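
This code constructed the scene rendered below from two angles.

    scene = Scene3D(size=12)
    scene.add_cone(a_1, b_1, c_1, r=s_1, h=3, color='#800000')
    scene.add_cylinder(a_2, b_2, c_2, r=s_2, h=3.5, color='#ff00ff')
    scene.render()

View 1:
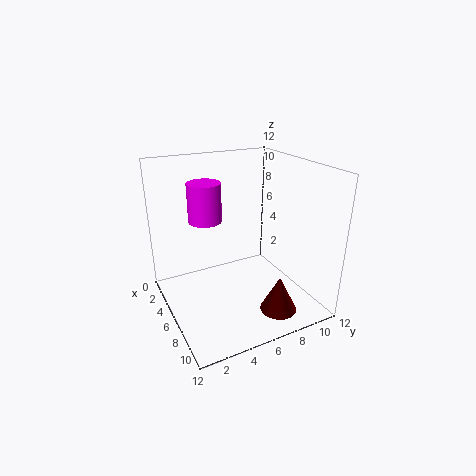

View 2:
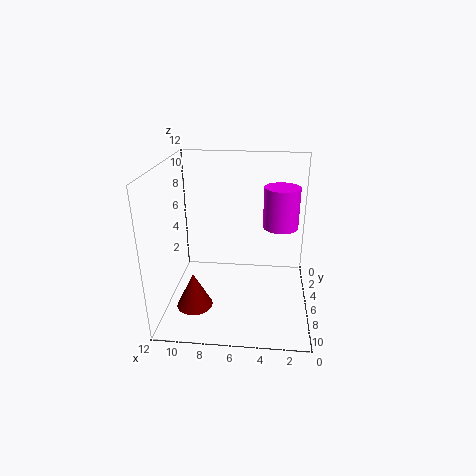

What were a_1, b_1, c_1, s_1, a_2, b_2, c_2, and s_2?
a_1 = 9.5
b_1 = 8
c_1 = 0.5
s_1 = 1.5
a_2 = 2.5
b_2 = 4.5
c_2 = 6.5
s_2 = 1.5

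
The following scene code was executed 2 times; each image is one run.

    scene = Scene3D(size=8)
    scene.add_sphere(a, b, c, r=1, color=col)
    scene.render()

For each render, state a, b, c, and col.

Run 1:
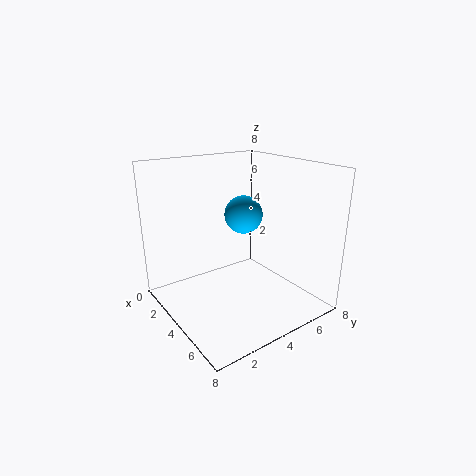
a = 4.5; b = 4; c = 5.5; col = 'deepskyblue'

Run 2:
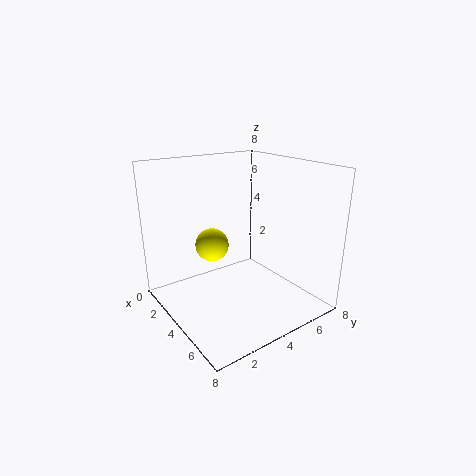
a = 2; b = 3.5; c = 3; col = 'yellow'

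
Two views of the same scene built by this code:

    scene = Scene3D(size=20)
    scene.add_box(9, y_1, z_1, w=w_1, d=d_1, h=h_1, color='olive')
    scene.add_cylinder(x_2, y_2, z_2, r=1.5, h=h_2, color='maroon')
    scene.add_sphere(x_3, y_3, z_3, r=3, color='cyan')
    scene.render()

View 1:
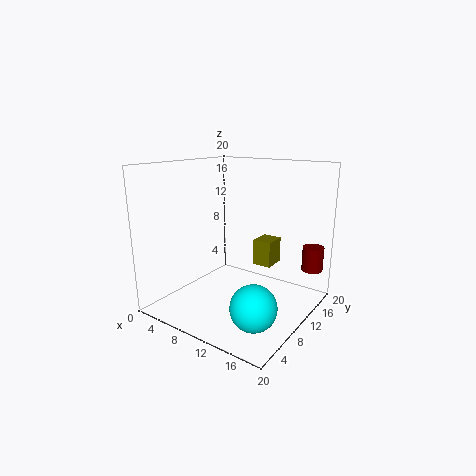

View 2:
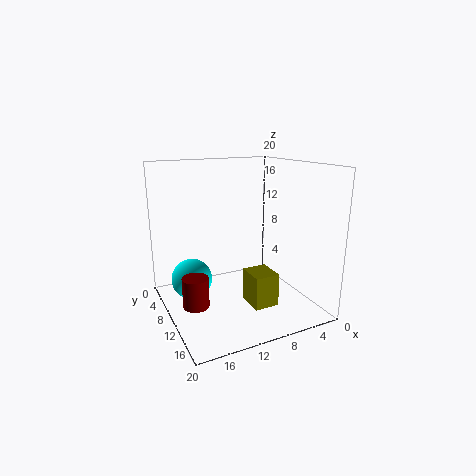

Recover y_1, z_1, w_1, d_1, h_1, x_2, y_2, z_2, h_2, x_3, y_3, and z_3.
y_1 = 15.5
z_1 = 4
w_1 = 3
d_1 = 3.5
h_1 = 4
x_2 = 18.5
y_2 = 16.5
z_2 = 5
h_2 = 3.5
x_3 = 15.5
y_3 = 5.5
z_3 = 3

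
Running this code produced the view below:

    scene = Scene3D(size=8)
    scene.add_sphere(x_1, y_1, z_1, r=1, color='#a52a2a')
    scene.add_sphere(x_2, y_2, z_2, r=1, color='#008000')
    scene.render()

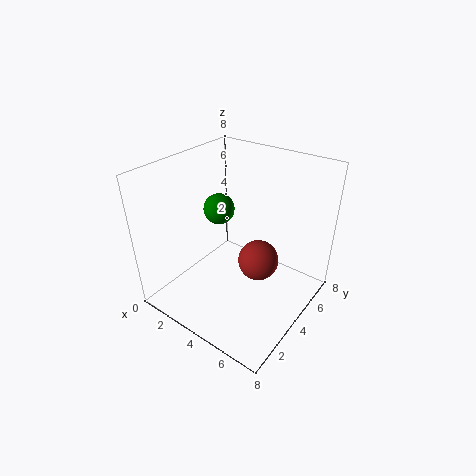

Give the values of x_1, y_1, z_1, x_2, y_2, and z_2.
x_1 = 6
y_1 = 3
z_1 = 4
x_2 = 1
y_2 = 6
z_2 = 4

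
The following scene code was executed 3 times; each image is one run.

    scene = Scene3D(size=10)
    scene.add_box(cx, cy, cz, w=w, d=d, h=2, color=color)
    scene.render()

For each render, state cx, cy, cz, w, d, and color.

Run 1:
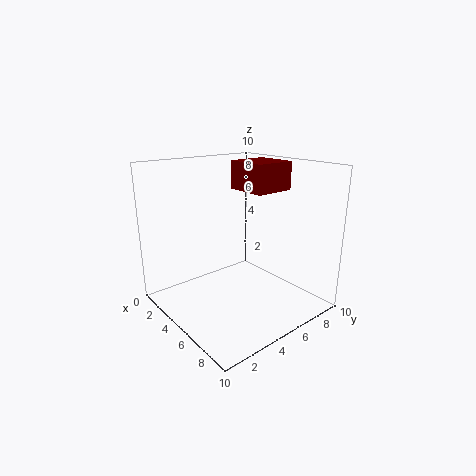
cx = 3
cy = 6
cz = 8
w = 3
d = 3
color = 'maroon'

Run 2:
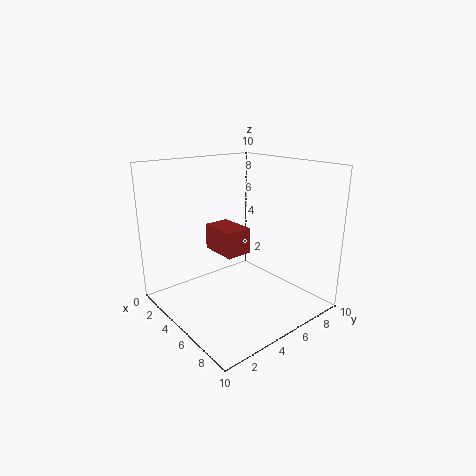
cx = 1
cy = 5
cz = 3
w = 3
d = 2
color = 'brown'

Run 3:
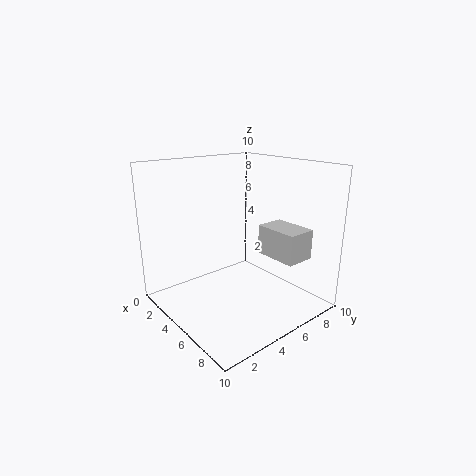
cx = 6
cy = 6
cz = 4
w = 3
d = 2
color = 'lightgray'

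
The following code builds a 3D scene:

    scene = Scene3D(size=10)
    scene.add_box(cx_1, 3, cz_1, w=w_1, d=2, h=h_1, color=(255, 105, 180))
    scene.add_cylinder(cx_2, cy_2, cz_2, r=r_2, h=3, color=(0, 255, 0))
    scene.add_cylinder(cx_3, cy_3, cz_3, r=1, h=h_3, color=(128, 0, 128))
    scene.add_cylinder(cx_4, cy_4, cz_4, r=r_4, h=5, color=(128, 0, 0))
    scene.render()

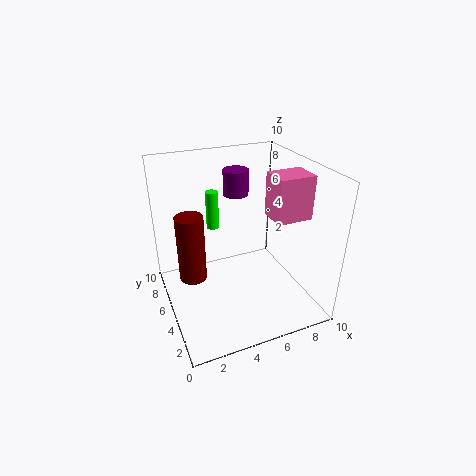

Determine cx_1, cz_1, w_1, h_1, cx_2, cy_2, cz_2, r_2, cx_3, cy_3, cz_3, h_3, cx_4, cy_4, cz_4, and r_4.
cx_1 = 7; cz_1 = 6.5; w_1 = 2.5; h_1 = 3; cx_2 = 4.5; cy_2 = 9; cz_2 = 4; r_2 = 0.5; cx_3 = 6.5; cy_3 = 9; cz_3 = 6.5; h_3 = 2; cx_4 = 2; cy_4 = 6.5; cz_4 = 1.5; r_4 = 1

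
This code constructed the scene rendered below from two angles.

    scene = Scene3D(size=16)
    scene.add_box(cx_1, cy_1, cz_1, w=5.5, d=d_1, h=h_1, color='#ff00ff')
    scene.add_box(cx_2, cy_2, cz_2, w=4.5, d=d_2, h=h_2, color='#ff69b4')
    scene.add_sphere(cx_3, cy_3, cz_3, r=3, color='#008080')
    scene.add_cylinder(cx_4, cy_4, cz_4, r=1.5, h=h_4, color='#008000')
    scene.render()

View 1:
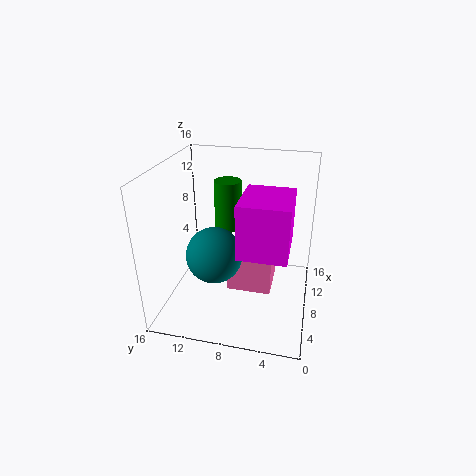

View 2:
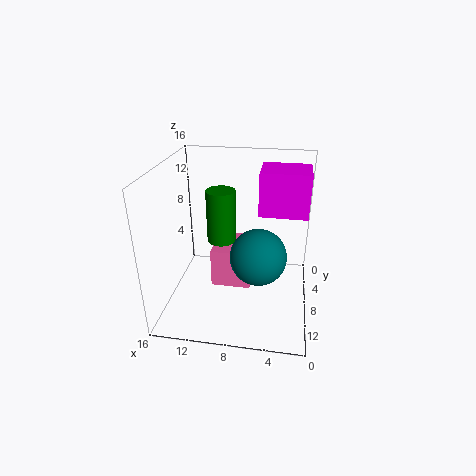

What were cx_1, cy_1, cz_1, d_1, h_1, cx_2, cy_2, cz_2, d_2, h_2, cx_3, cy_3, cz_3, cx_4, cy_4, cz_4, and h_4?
cx_1 = 0.5; cy_1 = 2; cz_1 = 10; d_1 = 4.5; h_1 = 5; cx_2 = 6.5; cy_2 = 4; cz_2 = 2; d_2 = 5; h_2 = 4.5; cx_3 = 5.5; cy_3 = 10; cz_3 = 7; cx_4 = 9.5; cy_4 = 9.5; cz_4 = 8.5; h_4 = 5.5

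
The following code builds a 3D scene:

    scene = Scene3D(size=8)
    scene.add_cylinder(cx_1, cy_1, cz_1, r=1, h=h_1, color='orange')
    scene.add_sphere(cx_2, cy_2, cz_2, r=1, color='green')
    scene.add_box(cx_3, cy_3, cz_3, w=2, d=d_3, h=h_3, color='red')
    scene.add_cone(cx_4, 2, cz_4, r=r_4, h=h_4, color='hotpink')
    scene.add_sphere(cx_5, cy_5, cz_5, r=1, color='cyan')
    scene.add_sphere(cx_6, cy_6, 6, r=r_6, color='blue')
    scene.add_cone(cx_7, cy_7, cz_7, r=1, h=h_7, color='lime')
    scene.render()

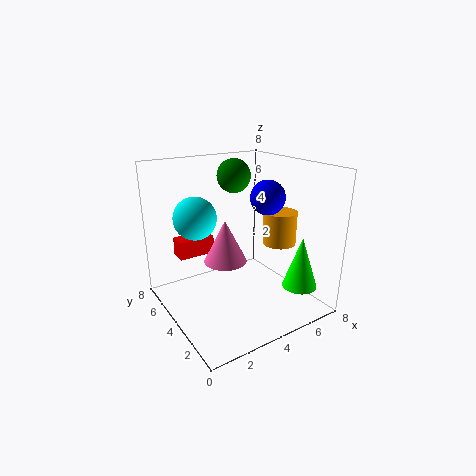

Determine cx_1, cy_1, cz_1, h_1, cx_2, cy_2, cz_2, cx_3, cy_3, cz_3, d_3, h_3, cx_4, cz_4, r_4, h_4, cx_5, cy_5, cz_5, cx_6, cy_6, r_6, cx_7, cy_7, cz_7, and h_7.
cx_1 = 7, cy_1 = 4, cz_1 = 3, h_1 = 2, cx_2 = 5, cy_2 = 6, cz_2 = 7, cx_3 = 1, cy_3 = 5, cz_3 = 3, d_3 = 1, h_3 = 1, cx_4 = 2, cz_4 = 4, r_4 = 1, h_4 = 2, cx_5 = 1, cy_5 = 3, cz_5 = 6, cx_6 = 6, cy_6 = 4, r_6 = 1, cx_7 = 7, cy_7 = 2, cz_7 = 1, h_7 = 3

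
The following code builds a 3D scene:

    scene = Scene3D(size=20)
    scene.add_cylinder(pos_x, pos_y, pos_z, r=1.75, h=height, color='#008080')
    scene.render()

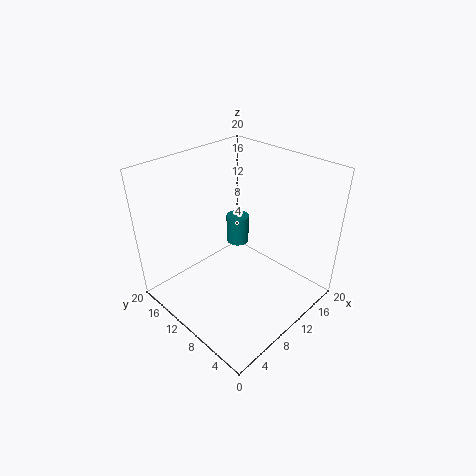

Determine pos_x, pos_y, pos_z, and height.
pos_x = 14.5; pos_y = 14.5; pos_z = 5.5; height = 4.5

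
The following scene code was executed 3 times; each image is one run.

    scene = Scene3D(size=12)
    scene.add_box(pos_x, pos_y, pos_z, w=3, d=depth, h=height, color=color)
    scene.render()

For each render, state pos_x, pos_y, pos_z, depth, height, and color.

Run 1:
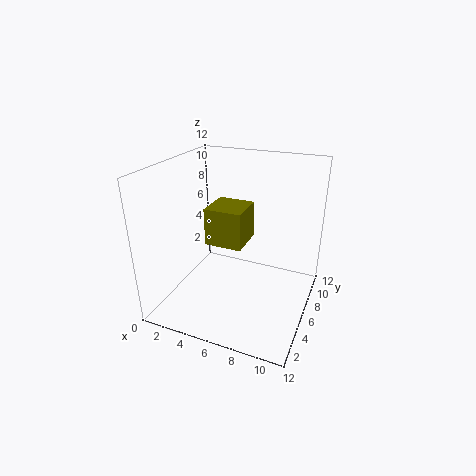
pos_x = 4
pos_y = 4
pos_z = 6
depth = 3
height = 3
color = 'olive'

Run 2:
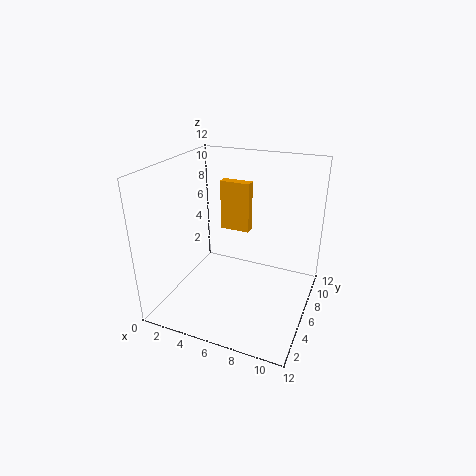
pos_x = 2
pos_y = 11
pos_z = 4
depth = 1
height = 5
color = 'orange'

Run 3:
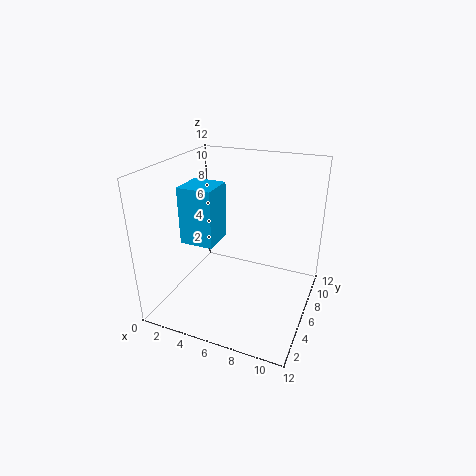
pos_x = 1
pos_y = 5
pos_z = 5
depth = 3
height = 5
color = 'deepskyblue'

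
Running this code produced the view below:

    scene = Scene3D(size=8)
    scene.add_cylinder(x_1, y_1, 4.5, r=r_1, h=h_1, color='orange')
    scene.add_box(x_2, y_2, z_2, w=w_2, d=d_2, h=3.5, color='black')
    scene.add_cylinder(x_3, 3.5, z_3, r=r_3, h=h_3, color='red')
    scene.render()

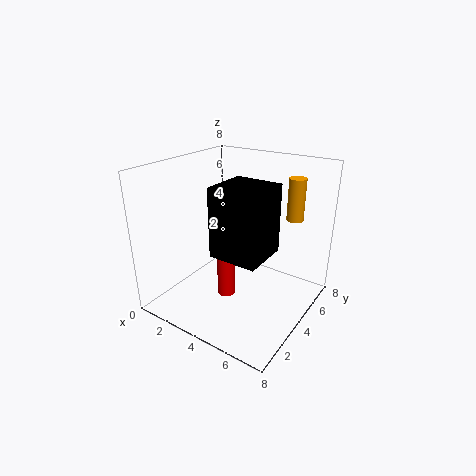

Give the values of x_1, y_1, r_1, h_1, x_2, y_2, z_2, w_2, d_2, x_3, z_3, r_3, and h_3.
x_1 = 6
y_1 = 7
r_1 = 0.5
h_1 = 2.5
x_2 = 4
y_2 = 1.5
z_2 = 4
w_2 = 2.5
d_2 = 2.5
x_3 = 3.5
z_3 = 0.5
r_3 = 0.5
h_3 = 3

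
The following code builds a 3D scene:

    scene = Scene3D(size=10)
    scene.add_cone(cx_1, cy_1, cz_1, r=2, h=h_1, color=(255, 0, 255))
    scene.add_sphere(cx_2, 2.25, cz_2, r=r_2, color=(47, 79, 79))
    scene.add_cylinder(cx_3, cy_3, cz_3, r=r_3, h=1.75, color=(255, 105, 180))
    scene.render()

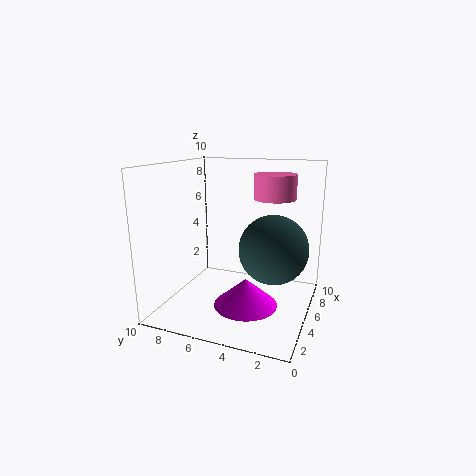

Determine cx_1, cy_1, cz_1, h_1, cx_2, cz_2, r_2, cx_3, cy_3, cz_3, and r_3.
cx_1 = 2.5
cy_1 = 3.5
cz_1 = 1.5
h_1 = 1.75
cx_2 = 4.25
cz_2 = 4.75
r_2 = 2.25
cx_3 = 7
cy_3 = 3
cz_3 = 7.5
r_3 = 1.5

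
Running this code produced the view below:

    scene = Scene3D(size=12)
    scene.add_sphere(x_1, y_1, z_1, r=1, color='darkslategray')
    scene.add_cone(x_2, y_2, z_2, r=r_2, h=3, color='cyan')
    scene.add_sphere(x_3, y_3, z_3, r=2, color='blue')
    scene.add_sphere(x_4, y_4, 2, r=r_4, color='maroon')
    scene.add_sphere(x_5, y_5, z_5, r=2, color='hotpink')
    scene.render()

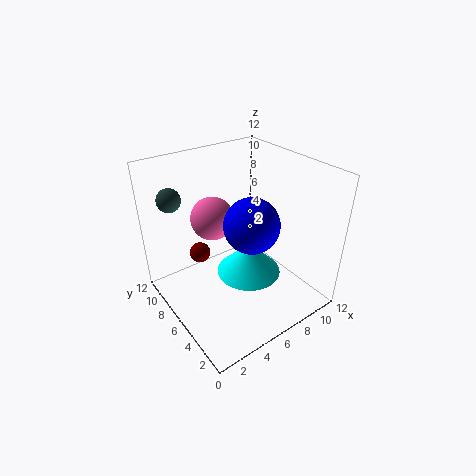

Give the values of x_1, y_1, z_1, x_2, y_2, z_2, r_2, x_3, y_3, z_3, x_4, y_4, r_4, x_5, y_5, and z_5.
x_1 = 2; y_1 = 10; z_1 = 9; x_2 = 8; y_2 = 7; z_2 = 1; r_2 = 3; x_3 = 5; y_3 = 3; z_3 = 9; x_4 = 5; y_4 = 11; r_4 = 1; x_5 = 6; y_5 = 10; z_5 = 6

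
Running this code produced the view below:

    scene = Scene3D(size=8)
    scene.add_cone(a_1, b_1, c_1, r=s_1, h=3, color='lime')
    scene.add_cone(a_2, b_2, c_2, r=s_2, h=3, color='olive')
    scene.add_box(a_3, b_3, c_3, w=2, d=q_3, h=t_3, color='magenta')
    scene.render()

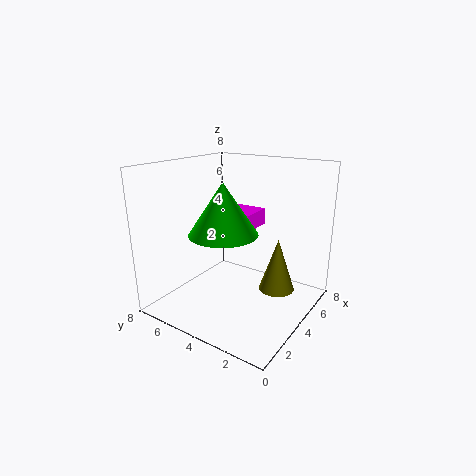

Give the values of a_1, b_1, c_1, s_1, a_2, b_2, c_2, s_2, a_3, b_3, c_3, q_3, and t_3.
a_1 = 4
b_1 = 5
c_1 = 4
s_1 = 2
a_2 = 5
b_2 = 2
c_2 = 1
s_2 = 1
a_3 = 5
b_3 = 4
c_3 = 4
q_3 = 2
t_3 = 1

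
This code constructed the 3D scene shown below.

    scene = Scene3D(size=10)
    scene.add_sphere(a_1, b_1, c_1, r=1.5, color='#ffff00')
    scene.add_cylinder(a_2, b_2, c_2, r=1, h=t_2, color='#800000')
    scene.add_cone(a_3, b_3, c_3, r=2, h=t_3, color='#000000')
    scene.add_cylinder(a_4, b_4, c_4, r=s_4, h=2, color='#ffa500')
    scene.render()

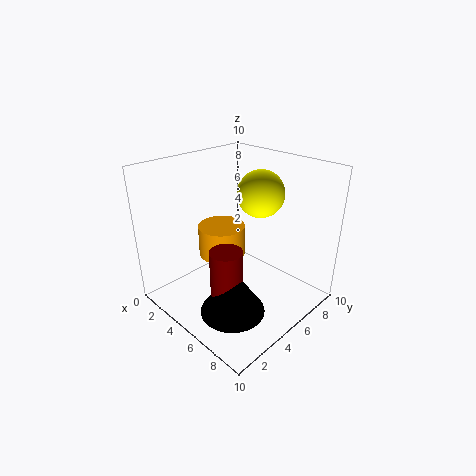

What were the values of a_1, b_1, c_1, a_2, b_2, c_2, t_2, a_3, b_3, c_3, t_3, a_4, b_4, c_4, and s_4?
a_1 = 6.5; b_1 = 5.5; c_1 = 8.5; a_2 = 7; b_2 = 2; c_2 = 2; t_2 = 4; a_3 = 7.5; b_3 = 2; c_3 = 2; t_3 = 3; a_4 = 5; b_4 = 3.5; c_4 = 4.5; s_4 = 1.5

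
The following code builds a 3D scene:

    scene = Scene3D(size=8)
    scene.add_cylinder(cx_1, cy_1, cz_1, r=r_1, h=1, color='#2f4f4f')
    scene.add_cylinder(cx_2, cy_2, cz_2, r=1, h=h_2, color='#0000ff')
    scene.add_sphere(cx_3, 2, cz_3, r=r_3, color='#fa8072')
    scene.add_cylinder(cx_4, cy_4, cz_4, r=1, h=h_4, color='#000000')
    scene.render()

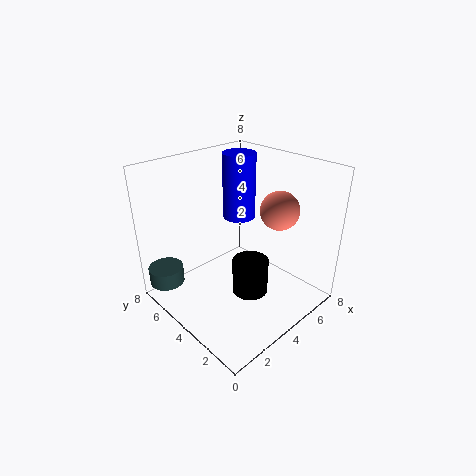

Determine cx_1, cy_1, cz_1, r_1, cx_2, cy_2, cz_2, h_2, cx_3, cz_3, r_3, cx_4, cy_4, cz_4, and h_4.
cx_1 = 1; cy_1 = 7; cz_1 = 1; r_1 = 1; cx_2 = 6; cy_2 = 6; cz_2 = 4; h_2 = 4; cx_3 = 5; cz_3 = 6; r_3 = 1; cx_4 = 4; cy_4 = 3; cz_4 = 1; h_4 = 2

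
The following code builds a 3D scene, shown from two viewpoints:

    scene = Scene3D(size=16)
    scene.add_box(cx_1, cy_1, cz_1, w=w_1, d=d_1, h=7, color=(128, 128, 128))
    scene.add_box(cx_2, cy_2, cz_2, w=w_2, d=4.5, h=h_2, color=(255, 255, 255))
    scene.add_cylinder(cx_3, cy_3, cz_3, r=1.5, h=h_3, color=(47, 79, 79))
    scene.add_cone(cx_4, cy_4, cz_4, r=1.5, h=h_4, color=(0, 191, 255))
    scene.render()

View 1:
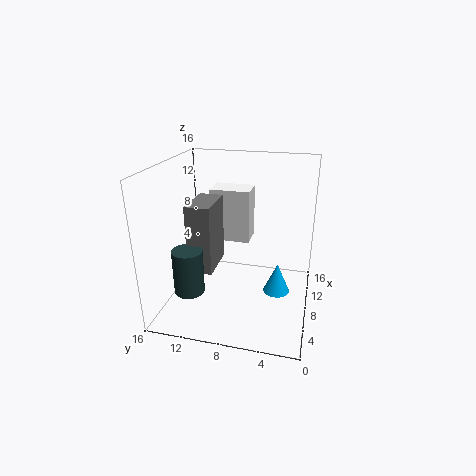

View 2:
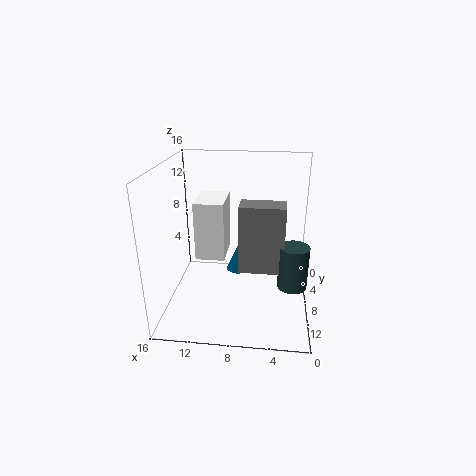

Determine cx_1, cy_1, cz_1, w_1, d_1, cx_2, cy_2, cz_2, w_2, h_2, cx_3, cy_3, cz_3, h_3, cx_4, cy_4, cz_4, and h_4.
cx_1 = 3; cy_1 = 9.5; cz_1 = 6; w_1 = 4.5; d_1 = 2.5; cx_2 = 9; cy_2 = 7; cz_2 = 7; w_2 = 3; h_2 = 6; cx_3 = 2; cy_3 = 11.5; cz_3 = 4.5; h_3 = 4.5; cx_4 = 8.5; cy_4 = 3.5; cz_4 = 1.5; h_4 = 3.5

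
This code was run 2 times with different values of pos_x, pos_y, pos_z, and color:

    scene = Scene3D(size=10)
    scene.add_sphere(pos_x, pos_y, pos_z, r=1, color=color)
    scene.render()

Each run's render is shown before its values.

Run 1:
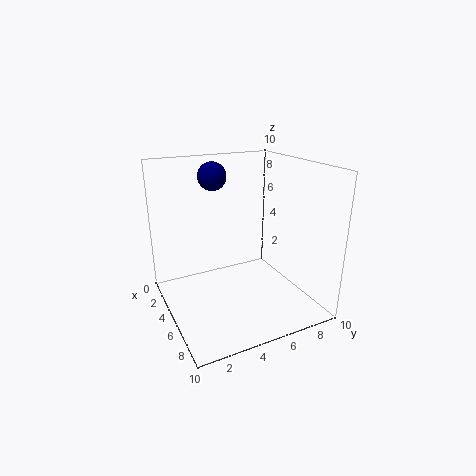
pos_x = 3; pos_y = 4; pos_z = 9; color = 'navy'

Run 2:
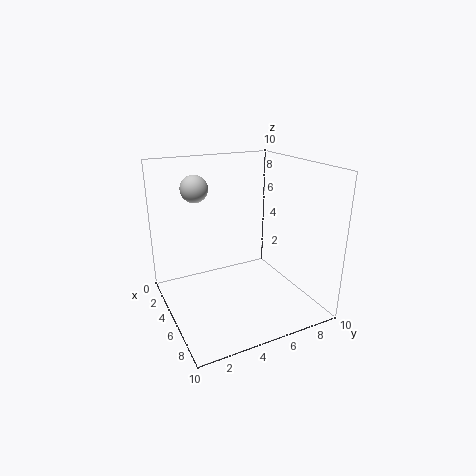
pos_x = 2; pos_y = 3; pos_z = 8; color = 'lightgray'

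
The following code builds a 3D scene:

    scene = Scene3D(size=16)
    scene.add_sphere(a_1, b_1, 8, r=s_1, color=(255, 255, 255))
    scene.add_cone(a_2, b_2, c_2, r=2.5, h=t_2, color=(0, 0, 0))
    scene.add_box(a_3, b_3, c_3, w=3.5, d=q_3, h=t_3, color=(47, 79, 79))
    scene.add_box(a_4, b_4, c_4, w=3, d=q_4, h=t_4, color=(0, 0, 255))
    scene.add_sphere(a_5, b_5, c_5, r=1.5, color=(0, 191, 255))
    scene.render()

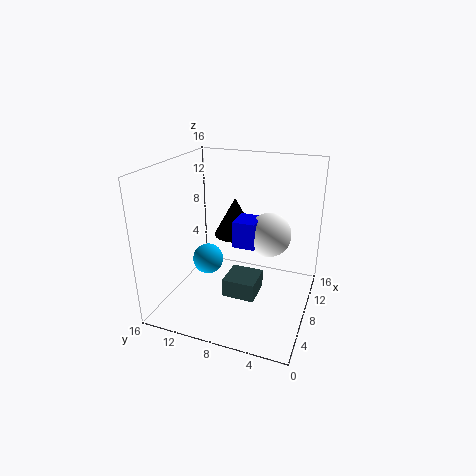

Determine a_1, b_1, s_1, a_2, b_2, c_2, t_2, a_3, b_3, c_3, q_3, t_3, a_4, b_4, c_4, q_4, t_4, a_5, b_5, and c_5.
a_1 = 10, b_1 = 5, s_1 = 2.5, a_2 = 11, b_2 = 9.5, c_2 = 7, t_2 = 4.5, a_3 = 4.5, b_3 = 5, c_3 = 2.5, q_3 = 3.5, t_3 = 2, a_4 = 7.5, b_4 = 6, c_4 = 7, q_4 = 2.5, t_4 = 3, a_5 = 3.5, b_5 = 9.5, c_5 = 7.5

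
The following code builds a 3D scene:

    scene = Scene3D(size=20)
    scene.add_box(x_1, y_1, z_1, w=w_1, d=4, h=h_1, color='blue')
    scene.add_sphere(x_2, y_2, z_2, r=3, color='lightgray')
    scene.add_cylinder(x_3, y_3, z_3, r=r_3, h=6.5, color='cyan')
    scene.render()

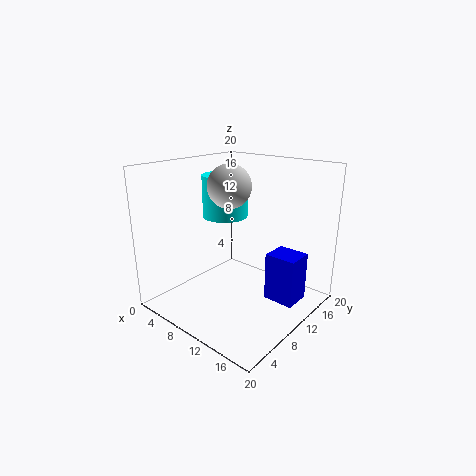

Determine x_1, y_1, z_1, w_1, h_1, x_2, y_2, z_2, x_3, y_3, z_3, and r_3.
x_1 = 13; y_1 = 12.5; z_1 = 0.5; w_1 = 4.5; h_1 = 7; x_2 = 8.5; y_2 = 10; z_2 = 17; x_3 = 4; y_3 = 14; z_3 = 11; r_3 = 3.5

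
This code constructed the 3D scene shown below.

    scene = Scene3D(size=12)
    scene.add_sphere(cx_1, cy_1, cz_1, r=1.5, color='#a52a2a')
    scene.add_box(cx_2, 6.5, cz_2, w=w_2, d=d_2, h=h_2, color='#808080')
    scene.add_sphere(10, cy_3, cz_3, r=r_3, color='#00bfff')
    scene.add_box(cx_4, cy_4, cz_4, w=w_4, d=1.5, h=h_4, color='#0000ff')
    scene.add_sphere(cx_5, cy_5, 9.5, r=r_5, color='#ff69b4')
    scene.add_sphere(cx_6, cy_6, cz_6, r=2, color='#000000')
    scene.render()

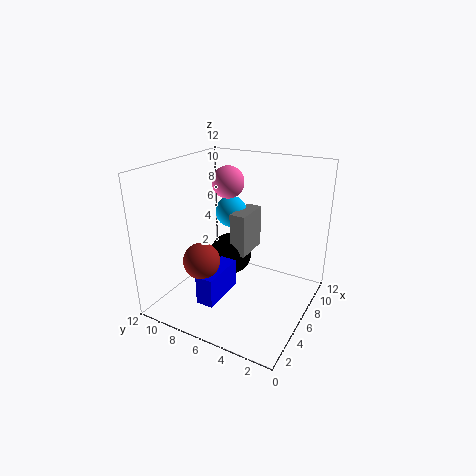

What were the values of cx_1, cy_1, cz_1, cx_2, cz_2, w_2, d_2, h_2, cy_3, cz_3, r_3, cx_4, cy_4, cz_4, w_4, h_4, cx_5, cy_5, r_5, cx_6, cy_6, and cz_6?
cx_1 = 3.5; cy_1 = 8; cz_1 = 4.5; cx_2 = 8; cz_2 = 3; w_2 = 3.5; d_2 = 1.5; h_2 = 4; cy_3 = 9; cz_3 = 6.5; r_3 = 1.5; cx_4 = 2.5; cy_4 = 6.5; cz_4 = 1; w_4 = 4; h_4 = 2.5; cx_5 = 9.5; cy_5 = 9; r_5 = 1.5; cx_6 = 9; cy_6 = 8.5; cz_6 = 2.5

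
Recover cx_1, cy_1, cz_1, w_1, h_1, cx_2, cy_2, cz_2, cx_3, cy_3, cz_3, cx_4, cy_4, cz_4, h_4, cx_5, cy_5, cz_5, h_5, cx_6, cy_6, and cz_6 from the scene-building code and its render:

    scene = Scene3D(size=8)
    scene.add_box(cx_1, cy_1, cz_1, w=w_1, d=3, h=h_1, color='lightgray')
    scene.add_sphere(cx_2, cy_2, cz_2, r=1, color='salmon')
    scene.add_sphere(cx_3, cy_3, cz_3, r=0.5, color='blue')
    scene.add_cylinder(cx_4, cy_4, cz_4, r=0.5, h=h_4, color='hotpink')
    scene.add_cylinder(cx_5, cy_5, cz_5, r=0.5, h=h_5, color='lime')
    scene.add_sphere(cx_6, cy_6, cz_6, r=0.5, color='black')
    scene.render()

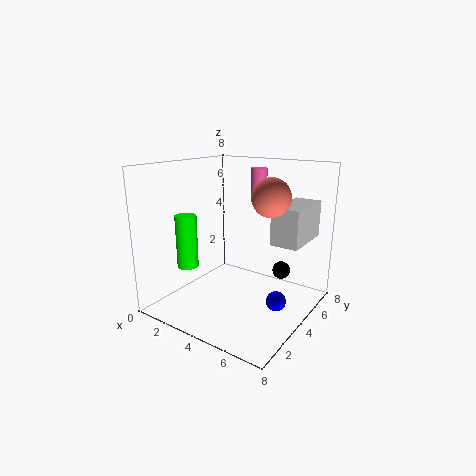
cx_1 = 6, cy_1 = 4, cz_1 = 4, w_1 = 1.5, h_1 = 2, cx_2 = 6, cy_2 = 4, cz_2 = 6.5, cx_3 = 7, cy_3 = 3, cz_3 = 1.5, cx_4 = 3.5, cy_4 = 7, cz_4 = 5.5, h_4 = 2, cx_5 = 3.5, cy_5 = 0.5, cz_5 = 3.5, h_5 = 2.5, cx_6 = 6, cy_6 = 5.5, cz_6 = 2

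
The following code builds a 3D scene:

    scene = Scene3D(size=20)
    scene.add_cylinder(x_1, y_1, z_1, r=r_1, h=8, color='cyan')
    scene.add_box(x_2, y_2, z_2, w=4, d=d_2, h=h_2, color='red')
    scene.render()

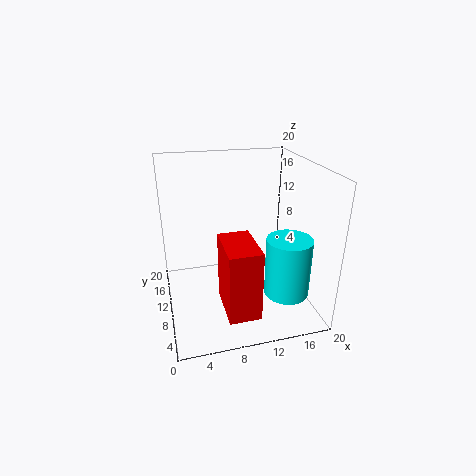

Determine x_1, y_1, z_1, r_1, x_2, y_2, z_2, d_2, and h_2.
x_1 = 15.5; y_1 = 5; z_1 = 3.5; r_1 = 3; x_2 = 6.5; y_2 = 0.5; z_2 = 3.5; d_2 = 6.5; h_2 = 9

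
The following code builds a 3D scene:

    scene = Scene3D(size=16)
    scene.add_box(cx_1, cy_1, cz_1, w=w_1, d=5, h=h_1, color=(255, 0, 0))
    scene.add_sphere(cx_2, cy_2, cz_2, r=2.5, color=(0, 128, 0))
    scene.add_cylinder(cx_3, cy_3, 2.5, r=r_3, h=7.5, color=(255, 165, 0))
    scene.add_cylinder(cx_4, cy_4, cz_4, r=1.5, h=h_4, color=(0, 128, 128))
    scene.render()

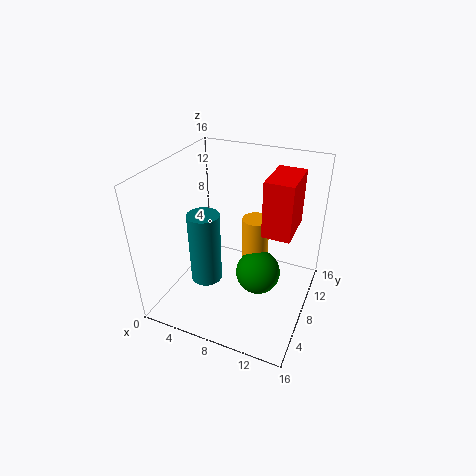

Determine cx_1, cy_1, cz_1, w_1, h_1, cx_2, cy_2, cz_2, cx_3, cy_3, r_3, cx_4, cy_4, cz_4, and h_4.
cx_1 = 11; cy_1 = 7; cz_1 = 9.5; w_1 = 3; h_1 = 6; cx_2 = 10.5; cy_2 = 8; cz_2 = 4; cx_3 = 9.5; cy_3 = 9.5; r_3 = 1.5; cx_4 = 7; cy_4 = 2.5; cz_4 = 6.5; h_4 = 7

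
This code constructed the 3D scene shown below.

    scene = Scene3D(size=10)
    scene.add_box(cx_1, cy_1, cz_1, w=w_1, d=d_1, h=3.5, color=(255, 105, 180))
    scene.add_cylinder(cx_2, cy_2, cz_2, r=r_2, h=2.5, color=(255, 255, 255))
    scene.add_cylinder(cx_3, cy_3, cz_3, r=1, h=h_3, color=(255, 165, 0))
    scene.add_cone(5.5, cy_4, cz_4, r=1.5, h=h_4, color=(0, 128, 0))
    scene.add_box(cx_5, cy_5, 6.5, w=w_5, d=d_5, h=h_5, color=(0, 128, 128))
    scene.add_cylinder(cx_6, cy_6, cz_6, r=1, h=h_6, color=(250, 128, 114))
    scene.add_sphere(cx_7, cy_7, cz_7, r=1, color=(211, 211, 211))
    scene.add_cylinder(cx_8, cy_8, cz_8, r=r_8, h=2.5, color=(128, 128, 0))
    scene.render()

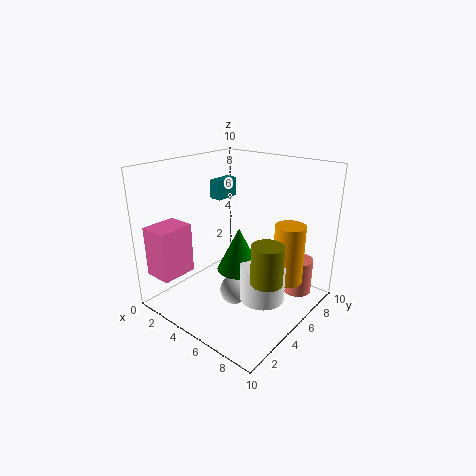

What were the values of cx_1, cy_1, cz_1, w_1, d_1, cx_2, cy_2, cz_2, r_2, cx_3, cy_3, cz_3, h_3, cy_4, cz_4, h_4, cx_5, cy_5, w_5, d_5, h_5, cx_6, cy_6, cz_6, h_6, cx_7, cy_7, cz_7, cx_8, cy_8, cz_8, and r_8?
cx_1 = 0.5; cy_1 = 0.5; cz_1 = 2.5; w_1 = 2; d_1 = 2.5; cx_2 = 7.5; cy_2 = 4.5; cz_2 = 1.5; r_2 = 1.5; cx_3 = 8.5; cy_3 = 6; cz_3 = 2.5; h_3 = 4; cy_4 = 4.5; cz_4 = 3; h_4 = 3; cx_5 = 0.5; cy_5 = 7; w_5 = 1; d_5 = 2; h_5 = 1.5; cx_6 = 8.5; cy_6 = 7.5; cz_6 = 1; h_6 = 2.5; cx_7 = 5.5; cy_7 = 4; cz_7 = 1.5; cx_8 = 8.5; cy_8 = 3.5; cz_8 = 3.5; r_8 = 1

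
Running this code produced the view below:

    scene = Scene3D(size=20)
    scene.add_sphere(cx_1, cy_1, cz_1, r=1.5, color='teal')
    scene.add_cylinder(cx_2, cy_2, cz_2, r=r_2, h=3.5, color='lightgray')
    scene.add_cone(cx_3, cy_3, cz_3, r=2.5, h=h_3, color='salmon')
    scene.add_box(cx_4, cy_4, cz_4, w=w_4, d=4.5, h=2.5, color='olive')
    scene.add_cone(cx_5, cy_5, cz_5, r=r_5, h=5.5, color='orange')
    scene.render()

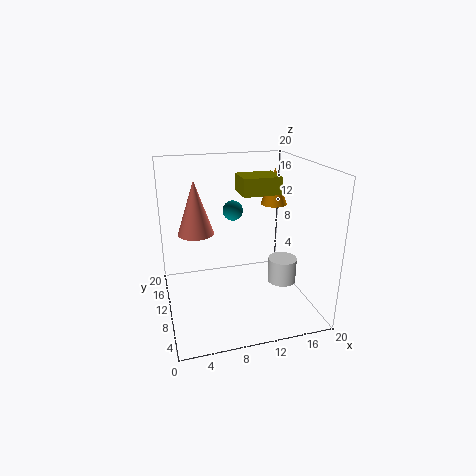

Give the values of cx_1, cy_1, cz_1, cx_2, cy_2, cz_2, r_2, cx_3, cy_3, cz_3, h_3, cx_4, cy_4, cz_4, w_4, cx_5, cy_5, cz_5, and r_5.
cx_1 = 10.5, cy_1 = 14.5, cz_1 = 12.5, cx_2 = 16, cy_2 = 8, cz_2 = 3.5, r_2 = 2, cx_3 = 4.5, cy_3 = 12, cz_3 = 10.5, h_3 = 7.5, cx_4 = 11, cy_4 = 10.5, cz_4 = 15.5, w_4 = 5.5, cx_5 = 17, cy_5 = 14.5, cz_5 = 13, r_5 = 2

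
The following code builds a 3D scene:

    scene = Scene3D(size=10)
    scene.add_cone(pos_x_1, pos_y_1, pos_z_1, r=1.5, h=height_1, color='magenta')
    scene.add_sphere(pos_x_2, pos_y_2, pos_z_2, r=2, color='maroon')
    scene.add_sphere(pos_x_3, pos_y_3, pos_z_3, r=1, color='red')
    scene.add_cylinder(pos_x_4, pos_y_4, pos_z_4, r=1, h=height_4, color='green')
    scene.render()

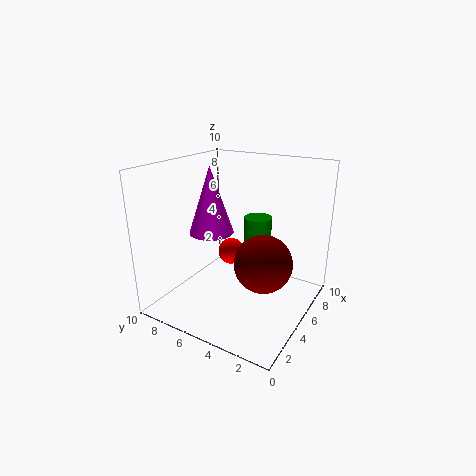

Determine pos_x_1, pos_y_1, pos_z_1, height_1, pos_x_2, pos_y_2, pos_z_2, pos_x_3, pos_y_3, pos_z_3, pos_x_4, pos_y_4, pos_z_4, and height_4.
pos_x_1 = 4
pos_y_1 = 6.5
pos_z_1 = 5.5
height_1 = 4.5
pos_x_2 = 5
pos_y_2 = 3
pos_z_2 = 3.5
pos_x_3 = 6.5
pos_y_3 = 6.5
pos_z_3 = 3
pos_x_4 = 7
pos_y_4 = 4.5
pos_z_4 = 2
height_4 = 4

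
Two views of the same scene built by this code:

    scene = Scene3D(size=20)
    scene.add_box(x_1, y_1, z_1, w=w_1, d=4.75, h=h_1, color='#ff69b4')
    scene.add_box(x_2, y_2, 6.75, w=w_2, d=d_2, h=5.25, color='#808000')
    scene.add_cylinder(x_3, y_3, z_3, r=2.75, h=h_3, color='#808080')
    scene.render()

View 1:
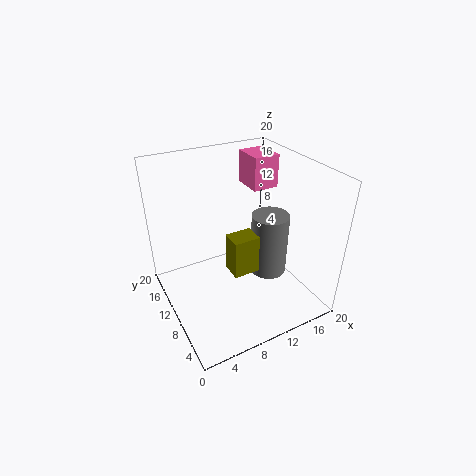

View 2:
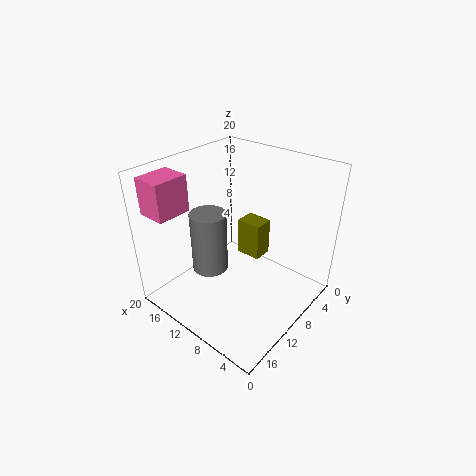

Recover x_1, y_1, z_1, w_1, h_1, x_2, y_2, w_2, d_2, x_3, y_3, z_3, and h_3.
x_1 = 15
y_1 = 14
z_1 = 14.25
w_1 = 4
h_1 = 5
x_2 = 7.5
y_2 = 6
w_2 = 3.5
d_2 = 2.75
x_3 = 15.5
y_3 = 10.25
z_3 = 2.5
h_3 = 9.5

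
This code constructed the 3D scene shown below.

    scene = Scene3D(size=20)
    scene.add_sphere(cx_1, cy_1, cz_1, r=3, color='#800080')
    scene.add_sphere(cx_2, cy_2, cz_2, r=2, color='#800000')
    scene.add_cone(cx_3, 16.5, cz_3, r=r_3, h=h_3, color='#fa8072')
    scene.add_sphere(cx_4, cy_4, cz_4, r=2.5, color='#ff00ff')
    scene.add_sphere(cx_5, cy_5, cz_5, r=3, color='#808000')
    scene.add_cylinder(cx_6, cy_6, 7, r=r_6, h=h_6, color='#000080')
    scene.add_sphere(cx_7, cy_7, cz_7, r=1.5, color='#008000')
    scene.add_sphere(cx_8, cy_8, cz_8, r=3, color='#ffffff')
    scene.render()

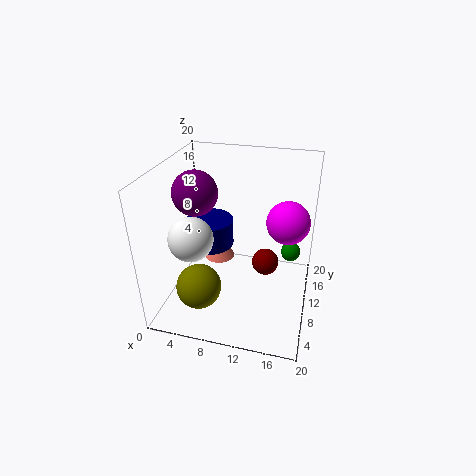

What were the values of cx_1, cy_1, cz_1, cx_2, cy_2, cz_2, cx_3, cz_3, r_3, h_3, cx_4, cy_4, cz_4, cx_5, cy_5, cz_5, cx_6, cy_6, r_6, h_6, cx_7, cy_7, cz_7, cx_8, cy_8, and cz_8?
cx_1 = 4.5, cy_1 = 9, cz_1 = 16.5, cx_2 = 13.5, cy_2 = 13, cz_2 = 4.5, cx_3 = 5, cz_3 = 2, r_3 = 2.5, h_3 = 4.5, cx_4 = 17, cy_4 = 6, cz_4 = 15.5, cx_5 = 6, cy_5 = 4.5, cz_5 = 5, cx_6 = 5, cy_6 = 12.5, r_6 = 3.5, h_6 = 4, cx_7 = 17, cy_7 = 16, cz_7 = 5, cx_8 = 4.5, cy_8 = 6.5, cz_8 = 11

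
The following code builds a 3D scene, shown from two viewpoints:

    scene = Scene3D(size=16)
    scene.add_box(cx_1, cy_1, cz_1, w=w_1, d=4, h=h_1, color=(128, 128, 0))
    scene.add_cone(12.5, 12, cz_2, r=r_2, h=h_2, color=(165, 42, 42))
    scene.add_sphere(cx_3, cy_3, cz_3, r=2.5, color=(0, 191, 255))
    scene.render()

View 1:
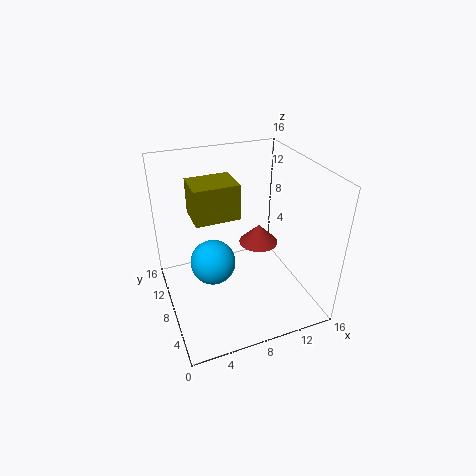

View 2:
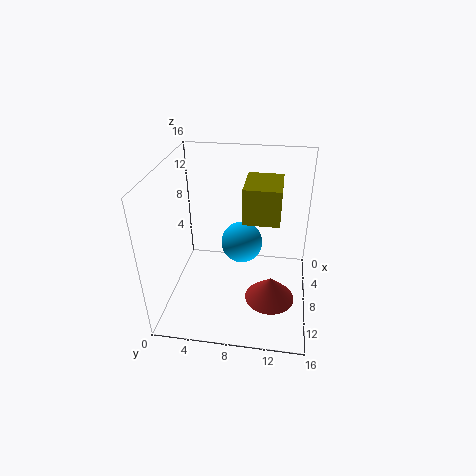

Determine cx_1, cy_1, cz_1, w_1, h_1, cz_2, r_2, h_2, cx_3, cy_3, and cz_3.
cx_1 = 3.5; cy_1 = 8.5; cz_1 = 10; w_1 = 5; h_1 = 4; cz_2 = 4; r_2 = 2.5; h_2 = 2.5; cx_3 = 5; cy_3 = 8; cz_3 = 5.5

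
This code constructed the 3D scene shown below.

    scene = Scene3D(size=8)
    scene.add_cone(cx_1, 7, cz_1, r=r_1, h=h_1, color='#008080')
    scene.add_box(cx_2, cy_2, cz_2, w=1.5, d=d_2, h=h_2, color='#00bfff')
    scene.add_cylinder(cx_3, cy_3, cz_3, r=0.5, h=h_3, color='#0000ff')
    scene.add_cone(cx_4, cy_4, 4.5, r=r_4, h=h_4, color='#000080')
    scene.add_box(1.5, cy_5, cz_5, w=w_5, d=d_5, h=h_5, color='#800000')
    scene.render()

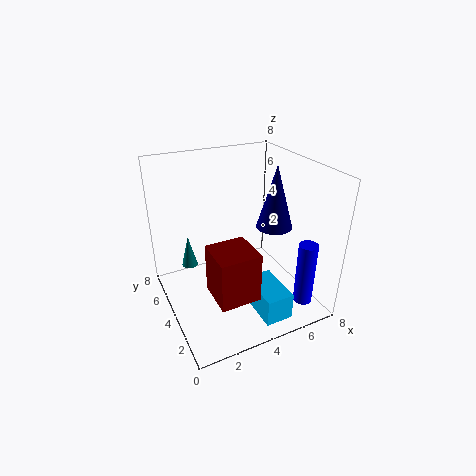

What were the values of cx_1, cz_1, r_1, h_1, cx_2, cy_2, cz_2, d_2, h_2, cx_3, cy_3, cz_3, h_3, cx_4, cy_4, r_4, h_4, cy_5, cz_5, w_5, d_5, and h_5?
cx_1 = 2
cz_1 = 1
r_1 = 0.5
h_1 = 2
cx_2 = 4
cy_2 = 0.5
cz_2 = 0.5
d_2 = 2.5
h_2 = 1.5
cx_3 = 6.5
cy_3 = 1
cz_3 = 1
h_3 = 3.5
cx_4 = 6
cy_4 = 3.5
r_4 = 1
h_4 = 3.5
cy_5 = 0.5
cz_5 = 2.5
w_5 = 2
d_5 = 2
h_5 = 2.5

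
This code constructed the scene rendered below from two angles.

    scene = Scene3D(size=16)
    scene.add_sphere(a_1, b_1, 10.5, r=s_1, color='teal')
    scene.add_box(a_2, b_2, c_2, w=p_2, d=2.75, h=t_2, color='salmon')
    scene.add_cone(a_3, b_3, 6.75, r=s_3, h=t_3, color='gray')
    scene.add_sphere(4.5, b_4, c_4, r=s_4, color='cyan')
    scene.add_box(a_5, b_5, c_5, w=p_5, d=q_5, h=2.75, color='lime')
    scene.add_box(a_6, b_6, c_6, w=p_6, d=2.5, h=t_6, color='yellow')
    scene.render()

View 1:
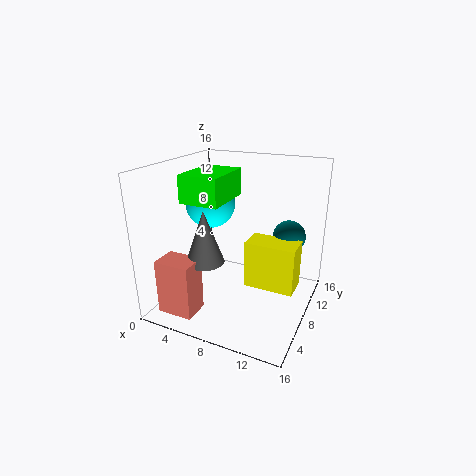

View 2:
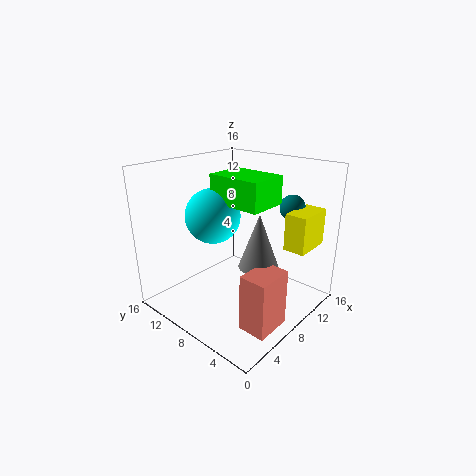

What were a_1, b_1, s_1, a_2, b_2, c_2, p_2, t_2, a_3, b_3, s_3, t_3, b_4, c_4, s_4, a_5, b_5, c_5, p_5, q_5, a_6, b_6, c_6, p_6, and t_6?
a_1 = 14.5
b_1 = 5.25
s_1 = 1.5
a_2 = 2.5
b_2 = 0.25
c_2 = 1.75
p_2 = 3.75
t_2 = 5.75
a_3 = 6.25
b_3 = 3.75
s_3 = 2
t_3 = 5.5
b_4 = 8.25
c_4 = 11.5
s_4 = 2.75
a_5 = 4.25
b_5 = 2.75
c_5 = 13
p_5 = 4
q_5 = 5.5
a_6 = 11.5
b_6 = 1.75
c_6 = 6.5
p_6 = 4.5
t_6 = 4.25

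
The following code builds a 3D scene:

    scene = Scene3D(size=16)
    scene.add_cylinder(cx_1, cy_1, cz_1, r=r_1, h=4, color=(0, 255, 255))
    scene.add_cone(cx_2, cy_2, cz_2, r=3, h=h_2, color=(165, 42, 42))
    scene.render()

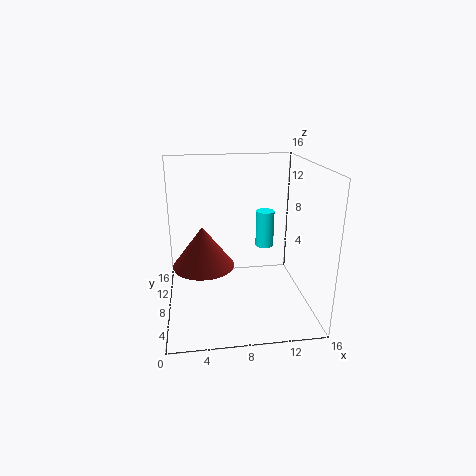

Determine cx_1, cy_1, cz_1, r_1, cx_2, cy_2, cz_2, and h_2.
cx_1 = 11; cy_1 = 8; cz_1 = 7; r_1 = 1; cx_2 = 4; cy_2 = 4; cz_2 = 7; h_2 = 4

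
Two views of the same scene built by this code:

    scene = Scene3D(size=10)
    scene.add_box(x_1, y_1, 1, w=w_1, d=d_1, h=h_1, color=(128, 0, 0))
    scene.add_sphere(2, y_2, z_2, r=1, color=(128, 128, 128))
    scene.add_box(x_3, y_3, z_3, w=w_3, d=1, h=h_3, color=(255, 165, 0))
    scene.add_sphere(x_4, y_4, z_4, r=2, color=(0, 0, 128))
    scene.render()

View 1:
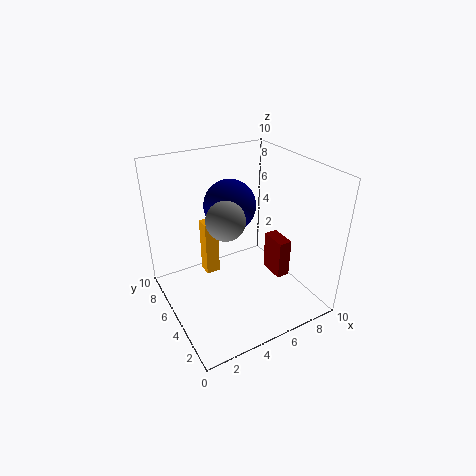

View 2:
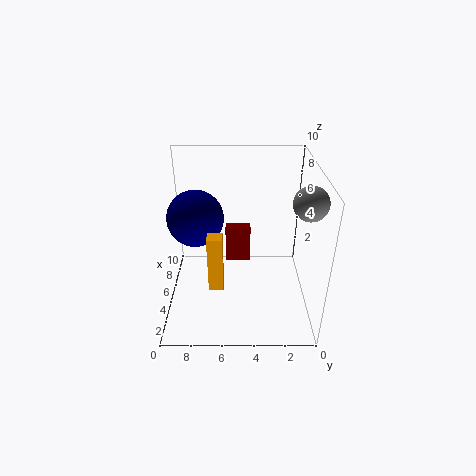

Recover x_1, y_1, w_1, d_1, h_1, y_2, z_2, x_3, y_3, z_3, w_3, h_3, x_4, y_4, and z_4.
x_1 = 8; y_1 = 4; w_1 = 1; d_1 = 2; h_1 = 3; y_2 = 1; z_2 = 9; x_3 = 3; y_3 = 6; z_3 = 2; w_3 = 1; h_3 = 4; x_4 = 6; y_4 = 8; z_4 = 6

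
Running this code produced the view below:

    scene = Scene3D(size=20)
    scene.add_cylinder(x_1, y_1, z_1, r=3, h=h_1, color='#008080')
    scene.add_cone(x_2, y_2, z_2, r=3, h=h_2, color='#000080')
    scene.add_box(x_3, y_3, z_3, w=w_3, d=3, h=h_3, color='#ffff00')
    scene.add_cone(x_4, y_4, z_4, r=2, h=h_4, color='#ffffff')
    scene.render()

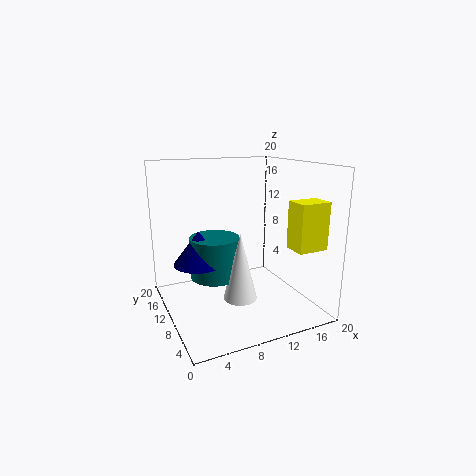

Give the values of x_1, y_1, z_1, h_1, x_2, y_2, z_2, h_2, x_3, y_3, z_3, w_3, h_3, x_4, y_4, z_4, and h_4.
x_1 = 5; y_1 = 6; z_1 = 7; h_1 = 5; x_2 = 3; y_2 = 6; z_2 = 9; h_2 = 4; x_3 = 14; y_3 = 1; z_3 = 10; w_3 = 4; h_3 = 6; x_4 = 7; y_4 = 3; z_4 = 5; h_4 = 8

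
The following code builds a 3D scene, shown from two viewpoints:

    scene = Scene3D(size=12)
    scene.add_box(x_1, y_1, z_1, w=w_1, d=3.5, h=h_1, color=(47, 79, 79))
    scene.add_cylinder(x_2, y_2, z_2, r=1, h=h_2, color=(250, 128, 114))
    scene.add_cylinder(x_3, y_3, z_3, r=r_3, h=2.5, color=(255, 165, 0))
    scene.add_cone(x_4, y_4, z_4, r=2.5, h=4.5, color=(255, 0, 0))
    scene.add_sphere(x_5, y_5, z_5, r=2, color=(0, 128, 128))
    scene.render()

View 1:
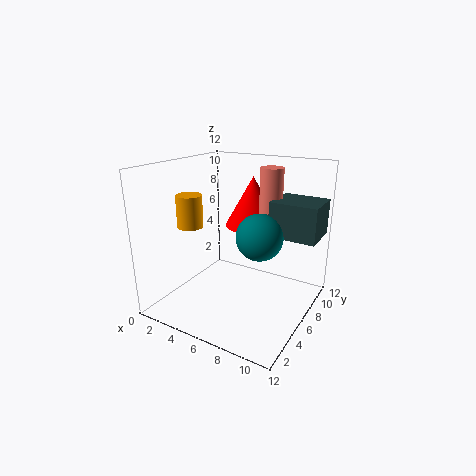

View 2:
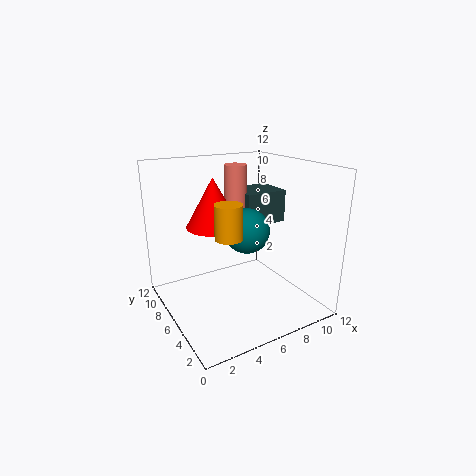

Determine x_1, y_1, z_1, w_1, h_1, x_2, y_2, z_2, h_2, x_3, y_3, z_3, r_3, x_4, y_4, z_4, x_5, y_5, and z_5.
x_1 = 8
y_1 = 7.5
z_1 = 6
w_1 = 4
h_1 = 3
x_2 = 7.5
y_2 = 9
z_2 = 7
h_2 = 4.5
x_3 = 3.5
y_3 = 3
z_3 = 7.5
r_3 = 1
x_4 = 5.5
y_4 = 9.5
z_4 = 6
x_5 = 7.5
y_5 = 7
z_5 = 6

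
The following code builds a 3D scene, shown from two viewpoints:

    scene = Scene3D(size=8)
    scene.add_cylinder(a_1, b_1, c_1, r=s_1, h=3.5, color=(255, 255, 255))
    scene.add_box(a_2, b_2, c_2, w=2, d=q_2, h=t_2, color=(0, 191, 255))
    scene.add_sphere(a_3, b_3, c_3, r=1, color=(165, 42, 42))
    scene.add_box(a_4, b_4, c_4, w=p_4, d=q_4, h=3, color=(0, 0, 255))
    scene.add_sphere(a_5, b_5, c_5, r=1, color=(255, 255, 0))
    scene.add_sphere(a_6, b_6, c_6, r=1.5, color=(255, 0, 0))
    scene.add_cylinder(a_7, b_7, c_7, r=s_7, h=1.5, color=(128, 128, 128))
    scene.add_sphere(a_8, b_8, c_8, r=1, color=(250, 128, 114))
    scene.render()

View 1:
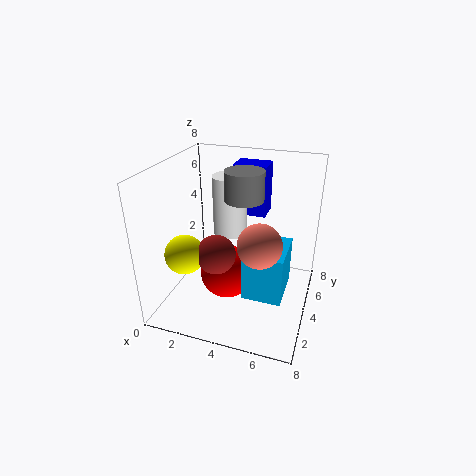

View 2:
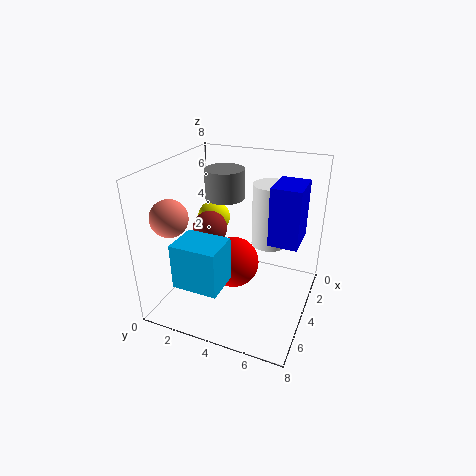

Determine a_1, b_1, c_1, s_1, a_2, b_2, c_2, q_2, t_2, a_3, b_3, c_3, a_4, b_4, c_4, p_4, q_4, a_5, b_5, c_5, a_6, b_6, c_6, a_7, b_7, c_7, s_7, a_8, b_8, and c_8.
a_1 = 3
b_1 = 5.5
c_1 = 3.5
s_1 = 1
a_2 = 5
b_2 = 1.5
c_2 = 2
q_2 = 2.5
t_2 = 2.5
a_3 = 3.5
b_3 = 2
c_3 = 4
a_4 = 3
b_4 = 6
c_4 = 4.5
p_4 = 2
q_4 = 1.5
a_5 = 2
b_5 = 1.5
c_5 = 4
a_6 = 3.5
b_6 = 3.5
c_6 = 2
a_7 = 4.5
b_7 = 3.5
c_7 = 6.5
s_7 = 1
a_8 = 6
b_8 = 1
c_8 = 5.5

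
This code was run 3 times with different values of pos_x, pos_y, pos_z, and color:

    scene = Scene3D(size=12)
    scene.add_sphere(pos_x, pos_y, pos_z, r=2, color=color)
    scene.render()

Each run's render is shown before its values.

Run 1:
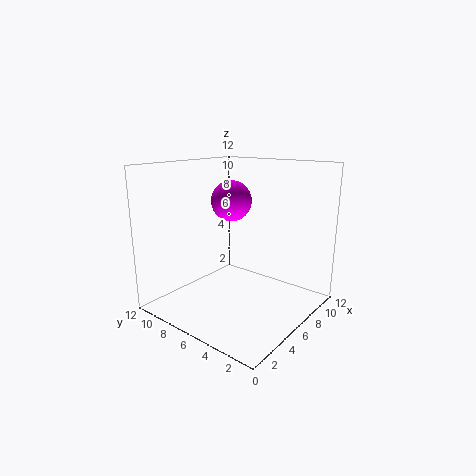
pos_x = 10, pos_y = 10, pos_z = 8, color = 'magenta'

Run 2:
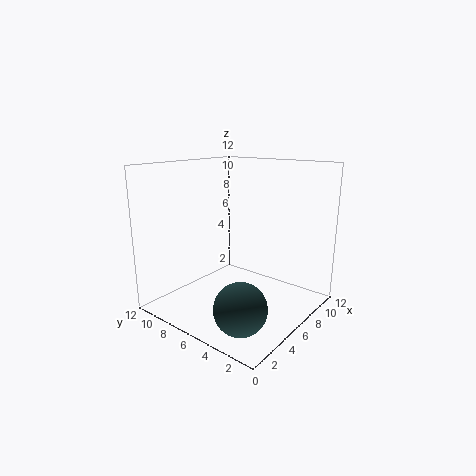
pos_x = 2.5, pos_y = 3, pos_z = 2, color = 'darkslategray'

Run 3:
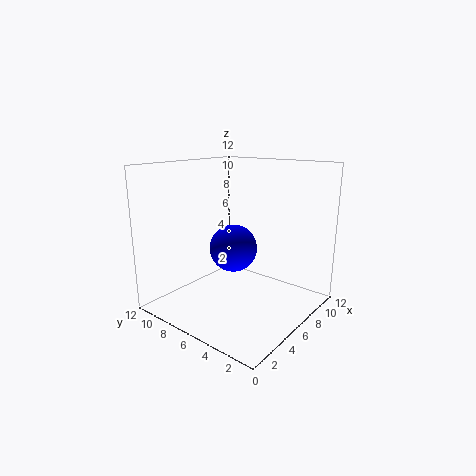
pos_x = 6, pos_y = 6.5, pos_z = 5, color = 'blue'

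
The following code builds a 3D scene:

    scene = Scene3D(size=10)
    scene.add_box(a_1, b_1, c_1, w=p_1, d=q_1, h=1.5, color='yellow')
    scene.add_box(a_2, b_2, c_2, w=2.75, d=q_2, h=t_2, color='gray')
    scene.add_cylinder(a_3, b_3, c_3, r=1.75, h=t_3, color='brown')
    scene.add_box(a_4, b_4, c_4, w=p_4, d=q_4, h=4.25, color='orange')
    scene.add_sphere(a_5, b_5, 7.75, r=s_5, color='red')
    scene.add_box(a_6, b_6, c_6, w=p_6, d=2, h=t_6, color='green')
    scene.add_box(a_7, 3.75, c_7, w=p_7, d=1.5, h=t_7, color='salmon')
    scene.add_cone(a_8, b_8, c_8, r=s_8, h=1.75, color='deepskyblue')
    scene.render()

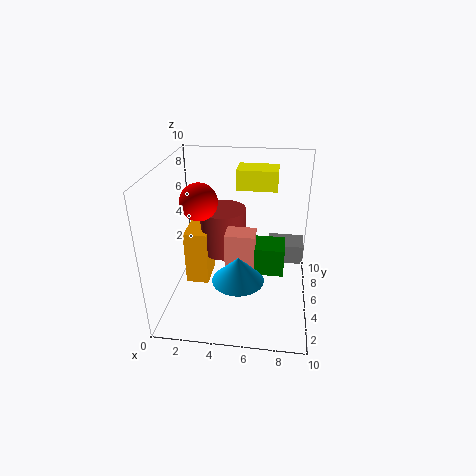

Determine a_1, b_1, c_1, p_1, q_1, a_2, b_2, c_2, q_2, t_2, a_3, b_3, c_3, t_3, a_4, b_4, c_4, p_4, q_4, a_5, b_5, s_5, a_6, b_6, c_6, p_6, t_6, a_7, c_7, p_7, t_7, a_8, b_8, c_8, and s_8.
a_1 = 4.5, b_1 = 7.5, c_1 = 7.5, p_1 = 3, q_1 = 2, a_2 = 7, b_2 = 7.25, c_2 = 1.75, q_2 = 2, t_2 = 1.5, a_3 = 3.5, b_3 = 7.5, c_3 = 2.5, t_3 = 3.5, a_4 = 0.75, b_4 = 5.75, c_4 = 0.25, p_4 = 1.75, q_4 = 2.75, a_5 = 2.5, b_5 = 4.5, s_5 = 1.25, a_6 = 5.5, b_6 = 4, c_6 = 2.75, p_6 = 2.75, t_6 = 2, a_7 = 4.25, c_7 = 1.25, p_7 = 2, t_7 = 4.5, a_8 = 5.25, b_8 = 3.25, c_8 = 2.75, s_8 = 1.75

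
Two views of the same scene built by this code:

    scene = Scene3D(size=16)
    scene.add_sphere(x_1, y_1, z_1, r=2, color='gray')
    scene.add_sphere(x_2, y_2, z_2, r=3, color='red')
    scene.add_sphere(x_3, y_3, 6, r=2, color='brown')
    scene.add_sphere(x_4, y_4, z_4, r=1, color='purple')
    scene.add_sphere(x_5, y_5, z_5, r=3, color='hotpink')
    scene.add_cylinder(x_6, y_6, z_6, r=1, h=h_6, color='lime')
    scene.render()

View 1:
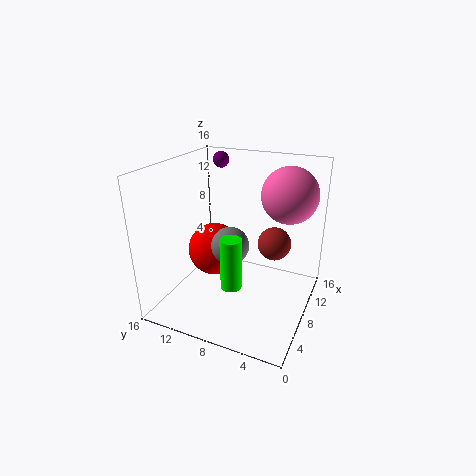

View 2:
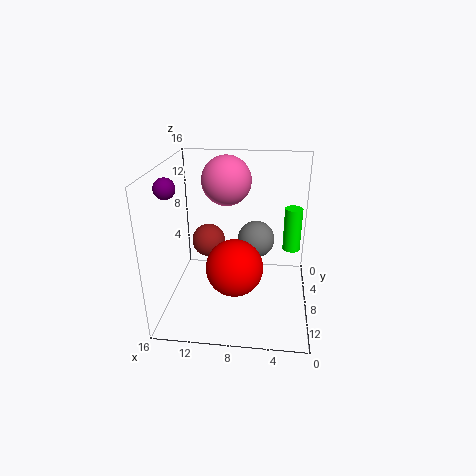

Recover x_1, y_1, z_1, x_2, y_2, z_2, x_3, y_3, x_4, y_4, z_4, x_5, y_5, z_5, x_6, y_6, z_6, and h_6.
x_1 = 6; y_1 = 8; z_1 = 8; x_2 = 8; y_2 = 11; z_2 = 6; x_3 = 12; y_3 = 5; x_4 = 14; y_4 = 13; z_4 = 15; x_5 = 10; y_5 = 3; z_5 = 13; x_6 = 2; y_6 = 6; z_6 = 6; h_6 = 5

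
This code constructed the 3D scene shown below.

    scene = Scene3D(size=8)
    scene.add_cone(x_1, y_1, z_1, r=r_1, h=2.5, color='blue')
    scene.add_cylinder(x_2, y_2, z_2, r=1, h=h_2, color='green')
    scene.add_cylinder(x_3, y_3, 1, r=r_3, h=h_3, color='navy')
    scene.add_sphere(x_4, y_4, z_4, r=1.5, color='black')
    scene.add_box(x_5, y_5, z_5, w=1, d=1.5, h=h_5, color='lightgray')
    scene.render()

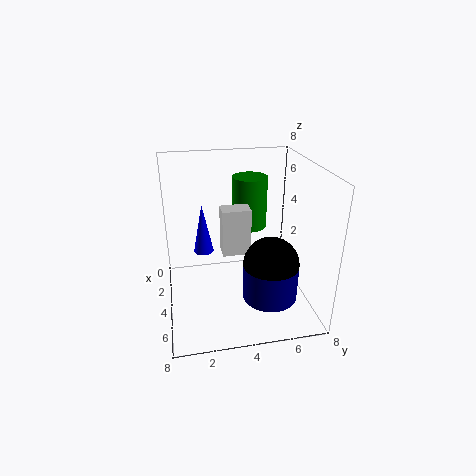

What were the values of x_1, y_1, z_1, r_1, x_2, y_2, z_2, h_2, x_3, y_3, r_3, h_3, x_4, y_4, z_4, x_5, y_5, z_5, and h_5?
x_1 = 5
y_1 = 2
z_1 = 4
r_1 = 0.5
x_2 = 2.5
y_2 = 5
z_2 = 4
h_2 = 3
x_3 = 5.5
y_3 = 5.5
r_3 = 1.5
h_3 = 2
x_4 = 5.5
y_4 = 5.5
z_4 = 3
x_5 = 4
y_5 = 3
z_5 = 3.5
h_5 = 2.5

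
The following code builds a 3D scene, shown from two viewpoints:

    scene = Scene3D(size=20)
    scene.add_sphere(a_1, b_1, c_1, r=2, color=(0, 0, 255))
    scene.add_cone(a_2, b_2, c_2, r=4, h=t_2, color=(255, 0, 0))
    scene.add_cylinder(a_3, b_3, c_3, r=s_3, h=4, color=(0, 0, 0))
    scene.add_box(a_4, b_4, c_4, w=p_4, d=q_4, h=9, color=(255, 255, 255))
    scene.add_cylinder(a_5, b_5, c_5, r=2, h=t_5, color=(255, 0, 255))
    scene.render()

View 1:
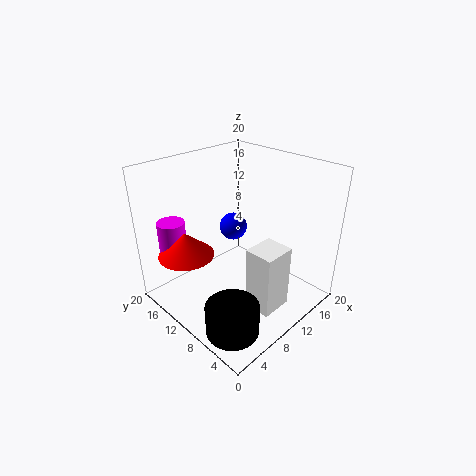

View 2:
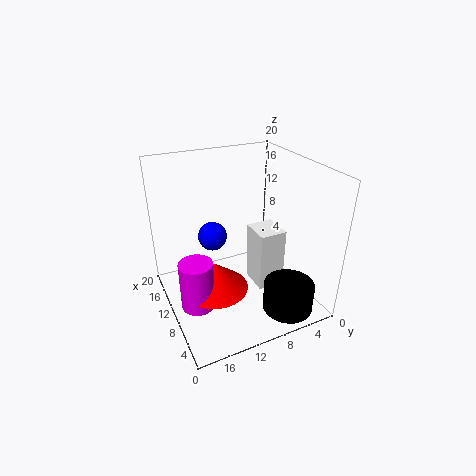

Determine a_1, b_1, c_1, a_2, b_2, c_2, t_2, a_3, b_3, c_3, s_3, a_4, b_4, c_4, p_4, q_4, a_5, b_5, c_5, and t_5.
a_1 = 12, b_1 = 13, c_1 = 10, a_2 = 5, b_2 = 15.5, c_2 = 7, t_2 = 3.5, a_3 = 4, b_3 = 5, c_3 = 0.5, s_3 = 3.5, a_4 = 8.5, b_4 = 3, c_4 = 1, p_4 = 4.5, q_4 = 4, a_5 = 4.5, b_5 = 18, c_5 = 5.5, t_5 = 6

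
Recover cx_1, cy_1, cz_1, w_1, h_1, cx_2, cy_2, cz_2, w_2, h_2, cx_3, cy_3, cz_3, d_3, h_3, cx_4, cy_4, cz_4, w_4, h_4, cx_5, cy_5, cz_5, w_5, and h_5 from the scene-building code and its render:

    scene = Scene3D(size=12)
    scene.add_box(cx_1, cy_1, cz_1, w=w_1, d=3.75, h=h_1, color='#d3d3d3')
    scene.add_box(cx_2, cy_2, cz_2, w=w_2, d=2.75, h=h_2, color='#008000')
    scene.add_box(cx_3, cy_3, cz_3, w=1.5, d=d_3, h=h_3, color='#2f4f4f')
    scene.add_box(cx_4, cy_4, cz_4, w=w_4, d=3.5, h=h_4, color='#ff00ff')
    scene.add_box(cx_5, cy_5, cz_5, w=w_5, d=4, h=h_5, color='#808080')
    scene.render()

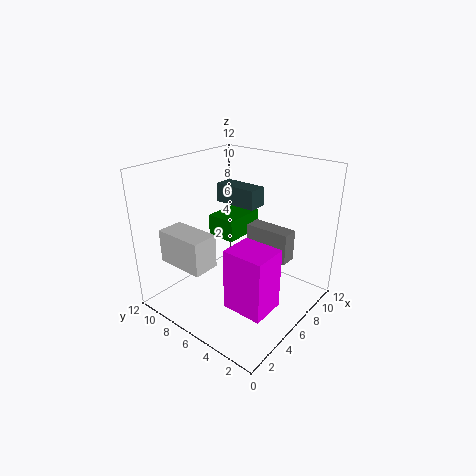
cx_1 = 0.25; cy_1 = 5; cz_1 = 5.5; w_1 = 2; h_1 = 2.5; cx_2 = 7.25; cy_2 = 7.75; cz_2 = 4.5; w_2 = 4; h_2 = 2; cx_3 = 5.5; cy_3 = 4.25; cz_3 = 9; d_3 = 3.5; h_3 = 1.5; cx_4 = 3.5; cy_4 = 2; cz_4 = 0.75; w_4 = 3; h_4 = 5.25; cx_5 = 8.25; cy_5 = 2.75; cz_5 = 3.5; w_5 = 1.5; h_5 = 2.75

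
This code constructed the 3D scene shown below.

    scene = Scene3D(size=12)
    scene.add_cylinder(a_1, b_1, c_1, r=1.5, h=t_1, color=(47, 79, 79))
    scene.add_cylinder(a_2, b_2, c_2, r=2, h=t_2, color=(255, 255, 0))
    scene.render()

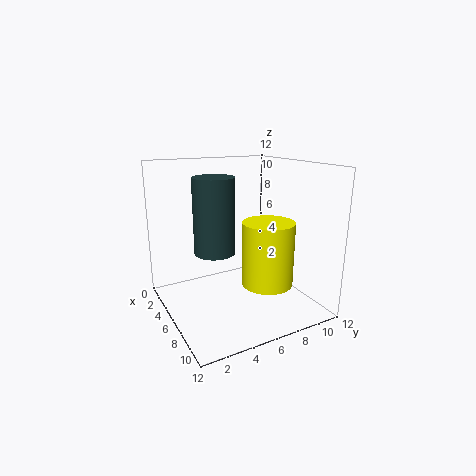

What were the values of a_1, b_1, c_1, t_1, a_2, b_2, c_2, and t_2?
a_1 = 8, b_1 = 3, c_1 = 6, t_1 = 5.5, a_2 = 9, b_2 = 7, c_2 = 3, t_2 = 5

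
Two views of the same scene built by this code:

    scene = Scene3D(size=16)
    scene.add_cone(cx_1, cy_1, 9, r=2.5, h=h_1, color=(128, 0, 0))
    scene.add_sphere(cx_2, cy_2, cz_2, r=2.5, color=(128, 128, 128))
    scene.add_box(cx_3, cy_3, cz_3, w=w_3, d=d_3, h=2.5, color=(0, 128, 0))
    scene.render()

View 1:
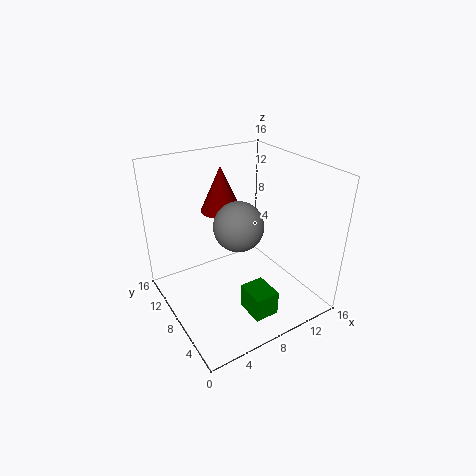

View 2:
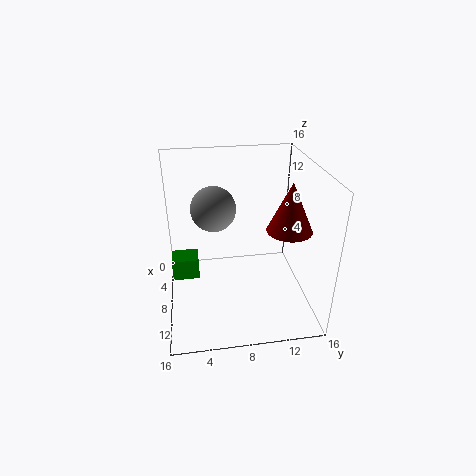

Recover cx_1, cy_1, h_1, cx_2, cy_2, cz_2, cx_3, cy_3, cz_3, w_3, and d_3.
cx_1 = 9
cy_1 = 13.5
h_1 = 5.5
cx_2 = 6.5
cy_2 = 5.5
cz_2 = 11
cx_3 = 5.5
cy_3 = 0.5
cz_3 = 3
w_3 = 2.5
d_3 = 3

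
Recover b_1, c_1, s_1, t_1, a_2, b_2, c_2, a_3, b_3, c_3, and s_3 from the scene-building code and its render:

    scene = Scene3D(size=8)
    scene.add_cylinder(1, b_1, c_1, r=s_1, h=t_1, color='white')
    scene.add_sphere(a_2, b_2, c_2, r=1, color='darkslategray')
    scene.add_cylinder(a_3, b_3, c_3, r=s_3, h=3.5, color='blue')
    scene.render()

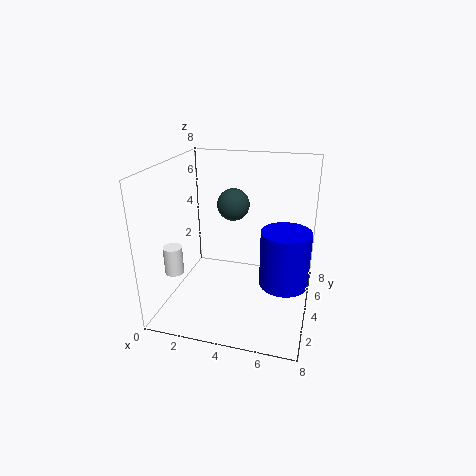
b_1 = 2; c_1 = 2.5; s_1 = 0.5; t_1 = 1.5; a_2 = 3; b_2 = 6.5; c_2 = 5; a_3 = 6.5; b_3 = 5.5; c_3 = 0.5; s_3 = 1.5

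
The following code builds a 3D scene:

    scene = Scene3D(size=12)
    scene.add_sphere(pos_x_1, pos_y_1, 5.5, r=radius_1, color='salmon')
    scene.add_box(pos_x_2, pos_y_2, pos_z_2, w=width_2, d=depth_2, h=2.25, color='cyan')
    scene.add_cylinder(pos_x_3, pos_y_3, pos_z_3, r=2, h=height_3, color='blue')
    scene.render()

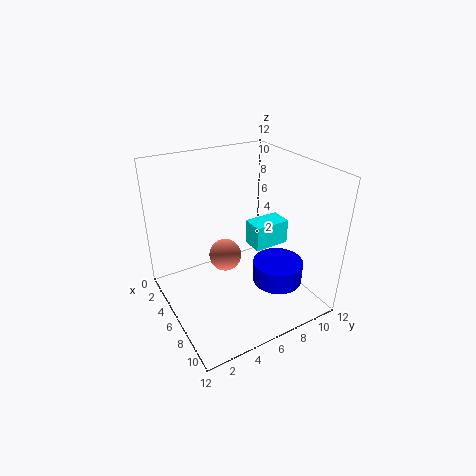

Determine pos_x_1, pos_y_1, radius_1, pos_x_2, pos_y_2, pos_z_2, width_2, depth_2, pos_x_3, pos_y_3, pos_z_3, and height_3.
pos_x_1 = 7
pos_y_1 = 4.25
radius_1 = 1.25
pos_x_2 = 4
pos_y_2 = 8
pos_z_2 = 4
width_2 = 2
depth_2 = 3.25
pos_x_3 = 9
pos_y_3 = 8
pos_z_3 = 3
height_3 = 1.75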